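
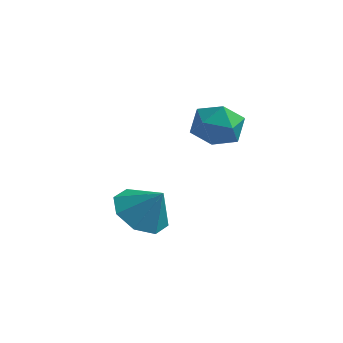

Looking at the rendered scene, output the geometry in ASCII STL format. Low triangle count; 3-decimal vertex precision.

solid 
facet normal -0.598 0.002 -0.802
outer loop
vertex -0.613 -3.162 -2.396
vertex -1.305 -2.679 -1.879
vertex -0.541 -2.41 -2.448
endloop
endfacet
facet normal 0.995 -0.095 0.005
outer loop
vertex -0.613 -3.162 -2.396
vertex -0.541 -2.41 -2.448
vertex -0.575 -2.681 -0.901
endloop
endfacet
facet normal -0.598 0.002 -0.802
outer loop
vertex -0.541 -2.41 -2.448
vertex -1.305 -2.679 -1.879
vertex -0.916 -1.815 -2.167
endloop
endfacet
facet normal 0.863 0.494 0.106
outer loop
vertex -0.541 -2.41 -2.448
vertex -0.916 -1.815 -2.167
vertex -0.575 -2.681 -0.901
endloop
endfacet
facet normal -0.599 0.003 -0.801
outer loop
vertex -0.916 -1.815 -2.167
vertex -1.305 -2.679 -1.879
vertex -1.519 -1.726 -1.716
endloop
endfacet
facet normal 0.435 0.793 0.425
outer loop
vertex -0.916 -1.815 -2.167
vertex -1.519 -1.726 -1.716
vertex -0.575 -2.681 -0.901
endloop
endfacet
facet normal -0.598 0.003 -0.801
outer loop
vertex -1.519 -1.726 -1.716
vertex -1.305 -2.679 -1.879
vertex -1.997 -2.195 -1.361
endloop
endfacet
facet normal -0.037 0.627 0.778
outer loop
vertex -1.519 -1.726 -1.716
vertex -1.997 -2.195 -1.361
vertex -0.575 -2.681 -0.901
endloop
endfacet
facet normal -0.598 0.002 -0.801
outer loop
vertex -1.997 -2.195 -1.361
vertex -1.305 -2.679 -1.879
vertex -2.069 -2.948 -1.309
endloop
endfacet
facet normal -0.278 0.093 0.956
outer loop
vertex -1.997 -2.195 -1.361
vertex -2.069 -2.948 -1.309
vertex -0.575 -2.681 -0.901
endloop
endfacet
facet normal -0.598 0.002 -0.801
outer loop
vertex -2.069 -2.948 -1.309
vertex -1.305 -2.679 -1.879
vertex -1.693 -3.543 -1.591
endloop
endfacet
facet normal -0.145 -0.497 0.856
outer loop
vertex -2.069 -2.948 -1.309
vertex -1.693 -3.543 -1.591
vertex -0.575 -2.681 -0.901
endloop
endfacet
facet normal -0.598 0.001 -0.802
outer loop
vertex -1.693 -3.543 -1.591
vertex -1.305 -2.679 -1.879
vertex -1.09 -3.632 -2.041
endloop
endfacet
facet normal 0.283 -0.796 0.536
outer loop
vertex -1.693 -3.543 -1.591
vertex -1.09 -3.632 -2.041
vertex -0.575 -2.681 -0.901
endloop
endfacet
facet normal -0.598 0.001 -0.802
outer loop
vertex -1.09 -3.632 -2.041
vertex -1.305 -2.679 -1.879
vertex -0.613 -3.162 -2.396
endloop
endfacet
facet normal 0.756 -0.629 0.183
outer loop
vertex -1.09 -3.632 -2.041
vertex -0.613 -3.162 -2.396
vertex -0.575 -2.681 -0.901
endloop
endfacet
facet normal 0.359 0.928 0.102
outer loop
vertex 0.787 -0.808 1.2
vertex 0.489 -0.784 2.031
vertex 1.304 -1.081 1.863
endloop
endfacet
facet normal 0.753 0.552 -0.360
outer loop
vertex 0.787 -0.808 1.2
vertex 1.304 -1.081 1.863
vertex 1.277 -1.537 1.107
endloop
endfacet
facet normal 0.324 0.331 -0.886
outer loop
vertex 0.787 -0.808 1.2
vertex 1.277 -1.537 1.107
vertex 0.445 -1.522 0.808
endloop
endfacet
facet normal -0.334 0.572 -0.749
outer loop
vertex 0.787 -0.808 1.2
vertex 0.445 -1.522 0.808
vertex -0.041 -1.056 1.38
endloop
endfacet
facet normal -0.312 0.940 -0.139
outer loop
vertex 0.787 -0.808 1.2
vertex -0.041 -1.056 1.38
vertex 0.489 -0.784 2.031
endloop
endfacet
facet normal 0.999 -0.026 -0.020
outer loop
vertex 1.277 -1.537 1.107
vertex 1.304 -1.081 1.863
vertex 1.281 -1.964 1.88
endloop
endfacet
facet normal 0.362 0.584 0.727
outer loop
vertex 1.304 -1.081 1.863
vertex 0.489 -0.784 2.031
vertex 0.795 -1.498 2.452
endloop
endfacet
facet normal -0.723 0.603 0.337
outer loop
vertex 0.489 -0.784 2.031
vertex -0.041 -1.056 1.38
vertex -0.037 -1.483 2.153
endloop
endfacet
facet normal -0.759 0.007 -0.651
outer loop
vertex -0.041 -1.056 1.38
vertex 0.445 -1.522 0.808
vertex -0.064 -1.939 1.397
endloop
endfacet
facet normal 0.306 -0.383 -0.872
outer loop
vertex 0.445 -1.522 0.808
vertex 1.277 -1.537 1.107
vertex 0.751 -2.236 1.229
endloop
endfacet
facet normal 0.334 -0.572 0.749
outer loop
vertex 0.453 -2.212 2.06
vertex 1.281 -1.964 1.88
vertex 0.795 -1.498 2.452
endloop
endfacet
facet normal -0.324 -0.331 0.886
outer loop
vertex 0.453 -2.212 2.06
vertex 0.795 -1.498 2.452
vertex -0.037 -1.483 2.153
endloop
endfacet
facet normal -0.753 -0.552 0.360
outer loop
vertex 0.453 -2.212 2.06
vertex -0.037 -1.483 2.153
vertex -0.064 -1.939 1.397
endloop
endfacet
facet normal -0.359 -0.928 -0.102
outer loop
vertex 0.453 -2.212 2.06
vertex -0.064 -1.939 1.397
vertex 0.751 -2.236 1.229
endloop
endfacet
facet normal 0.312 -0.940 0.139
outer loop
vertex 0.453 -2.212 2.06
vertex 0.751 -2.236 1.229
vertex 1.281 -1.964 1.88
endloop
endfacet
facet normal 0.759 -0.007 0.651
outer loop
vertex 0.795 -1.498 2.452
vertex 1.281 -1.964 1.88
vertex 1.304 -1.081 1.863
endloop
endfacet
facet normal -0.306 0.383 0.872
outer loop
vertex -0.037 -1.483 2.153
vertex 0.795 -1.498 2.452
vertex 0.489 -0.784 2.031
endloop
endfacet
facet normal -0.999 0.026 0.020
outer loop
vertex -0.064 -1.939 1.397
vertex -0.037 -1.483 2.153
vertex -0.041 -1.056 1.38
endloop
endfacet
facet normal -0.362 -0.584 -0.727
outer loop
vertex 0.751 -2.236 1.229
vertex -0.064 -1.939 1.397
vertex 0.445 -1.522 0.808
endloop
endfacet
facet normal 0.723 -0.603 -0.337
outer loop
vertex 1.281 -1.964 1.88
vertex 0.751 -2.236 1.229
vertex 1.277 -1.537 1.107
endloop
endfacet

endsolid


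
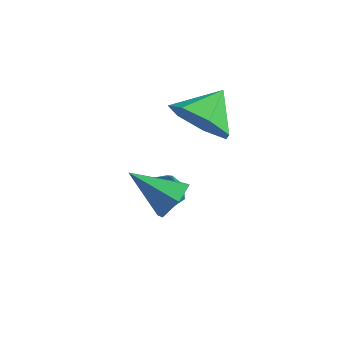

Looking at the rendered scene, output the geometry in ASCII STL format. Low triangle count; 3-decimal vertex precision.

solid 
facet normal -0.307 0.175 -0.935
outer loop
vertex -1.073 -0.842 -3.973
vertex -1.706 -0.954 -3.786
vertex -1.368 -0.376 -3.789
endloop
endfacet
facet normal 0.858 0.434 0.276
outer loop
vertex -1.073 -0.842 -3.973
vertex -1.368 -0.376 -3.789
vertex -1.334 -1.166 -2.654
endloop
endfacet
facet normal -0.309 0.176 -0.935
outer loop
vertex -1.368 -0.376 -3.789
vertex -1.706 -0.954 -3.786
vertex -1.917 -0.345 -3.602
endloop
endfacet
facet normal 0.233 0.801 0.551
outer loop
vertex -1.368 -0.376 -3.789
vertex -1.917 -0.345 -3.602
vertex -1.334 -1.166 -2.654
endloop
endfacet
facet normal -0.307 0.176 -0.935
outer loop
vertex -1.917 -0.345 -3.602
vertex -1.706 -0.954 -3.786
vertex -2.308 -0.773 -3.554
endloop
endfacet
facet normal -0.466 0.507 0.725
outer loop
vertex -1.917 -0.345 -3.602
vertex -2.308 -0.773 -3.554
vertex -1.334 -1.166 -2.654
endloop
endfacet
facet normal -0.308 0.175 -0.935
outer loop
vertex -2.308 -0.773 -3.554
vertex -1.706 -0.954 -3.786
vertex -2.246 -1.337 -3.68
endloop
endfacet
facet normal -0.709 -0.227 0.668
outer loop
vertex -2.308 -0.773 -3.554
vertex -2.246 -1.337 -3.68
vertex -1.334 -1.166 -2.654
endloop
endfacet
facet normal -0.308 0.175 -0.935
outer loop
vertex -2.246 -1.337 -3.68
vertex -1.706 -0.954 -3.786
vertex -1.777 -1.613 -3.886
endloop
endfacet
facet normal -0.315 -0.850 0.422
outer loop
vertex -2.246 -1.337 -3.68
vertex -1.777 -1.613 -3.886
vertex -1.334 -1.166 -2.654
endloop
endfacet
facet normal -0.307 0.175 -0.936
outer loop
vertex -1.777 -1.613 -3.886
vertex -1.706 -0.954 -3.786
vertex -1.255 -1.393 -4.016
endloop
endfacet
facet normal 0.419 -0.891 0.173
outer loop
vertex -1.777 -1.613 -3.886
vertex -1.255 -1.393 -4.016
vertex -1.334 -1.166 -2.654
endloop
endfacet
facet normal -0.307 0.174 -0.935
outer loop
vertex -1.255 -1.393 -4.016
vertex -1.706 -0.954 -3.786
vertex -1.073 -0.842 -3.973
endloop
endfacet
facet normal 0.941 -0.319 0.108
outer loop
vertex -1.255 -1.393 -4.016
vertex -1.073 -0.842 -3.973
vertex -1.334 -1.166 -2.654
endloop
endfacet
facet normal -0.157 -0.853 -0.497
outer loop
vertex -0.036 -1.382 0.71
vertex -0.616 -0.846 -0.026
vertex 0.445 -1.045 -0.02
endloop
endfacet
facet normal 0.776 0.192 0.600
outer loop
vertex -0.036 -1.382 0.71
vertex 0.445 -1.045 -0.02
vertex -0.404 0.306 0.646
endloop
endfacet
facet normal -0.157 -0.853 -0.497
outer loop
vertex 0.445 -1.045 -0.02
vertex -0.616 -0.846 -0.026
vertex 0.127 -0.558 -0.755
endloop
endfacet
facet normal 0.844 0.536 -0.010
outer loop
vertex 0.445 -1.045 -0.02
vertex 0.127 -0.558 -0.755
vertex -0.404 0.306 0.646
endloop
endfacet
facet normal -0.157 -0.853 -0.497
outer loop
vertex 0.127 -0.558 -0.755
vertex -0.616 -0.846 -0.026
vertex -0.751 -0.288 -0.941
endloop
endfacet
facet normal 0.345 0.852 -0.394
outer loop
vertex 0.127 -0.558 -0.755
vertex -0.751 -0.288 -0.941
vertex -0.404 0.306 0.646
endloop
endfacet
facet normal -0.157 -0.853 -0.497
outer loop
vertex -0.751 -0.288 -0.941
vertex -0.616 -0.846 -0.026
vertex -1.527 -0.438 -0.438
endloop
endfacet
facet normal -0.344 0.902 -0.262
outer loop
vertex -0.751 -0.288 -0.941
vertex -1.527 -0.438 -0.438
vertex -0.404 0.306 0.646
endloop
endfacet
facet normal -0.157 -0.853 -0.497
outer loop
vertex -1.527 -0.438 -0.438
vertex -0.616 -0.846 -0.026
vertex -1.618 -0.895 0.375
endloop
endfacet
facet normal -0.705 0.649 0.286
outer loop
vertex -1.527 -0.438 -0.438
vertex -1.618 -0.895 0.375
vertex -0.404 0.306 0.646
endloop
endfacet
facet normal -0.157 -0.853 -0.497
outer loop
vertex -1.618 -0.895 0.375
vertex -0.616 -0.846 -0.026
vertex -0.954 -1.315 0.886
endloop
endfacet
facet normal -0.466 0.282 0.838
outer loop
vertex -1.618 -0.895 0.375
vertex -0.954 -1.315 0.886
vertex -0.404 0.306 0.646
endloop
endfacet
facet normal -0.158 -0.853 -0.497
outer loop
vertex -0.954 -1.315 0.886
vertex -0.616 -0.846 -0.026
vertex -0.036 -1.382 0.71
endloop
endfacet
facet normal 0.193 0.079 0.978
outer loop
vertex -0.954 -1.315 0.886
vertex -0.036 -1.382 0.71
vertex -0.404 0.306 0.646
endloop
endfacet
facet normal 0.828 0.129 -0.545
outer loop
vertex -0.018 -2.66 -1.183
vertex -0.369 -2.976 -1.791
vertex -0.41 -2.216 -1.674
endloop
endfacet
facet normal -0.101 0.697 0.710
outer loop
vertex -0.018 -2.66 -1.183
vertex -0.41 -2.216 -1.674
vertex -1.711 -3.184 -0.909
endloop
endfacet
facet normal 0.829 0.129 -0.544
outer loop
vertex -0.41 -2.216 -1.674
vertex -0.369 -2.976 -1.791
vertex -0.761 -2.531 -2.283
endloop
endfacet
facet normal -0.616 0.786 -0.052
outer loop
vertex -0.41 -2.216 -1.674
vertex -0.761 -2.531 -2.283
vertex -1.711 -3.184 -0.909
endloop
endfacet
facet normal 0.829 0.129 -0.544
outer loop
vertex -0.761 -2.531 -2.283
vertex -0.369 -2.976 -1.791
vertex -0.72 -3.291 -2.4
endloop
endfacet
facet normal -0.831 0.041 -0.555
outer loop
vertex -0.761 -2.531 -2.283
vertex -0.72 -3.291 -2.4
vertex -1.711 -3.184 -0.909
endloop
endfacet
facet normal 0.829 0.129 -0.544
outer loop
vertex -0.72 -3.291 -2.4
vertex -0.369 -2.976 -1.791
vertex -0.328 -3.736 -1.908
endloop
endfacet
facet normal -0.531 -0.794 -0.296
outer loop
vertex -0.72 -3.291 -2.4
vertex -0.328 -3.736 -1.908
vertex -1.711 -3.184 -0.909
endloop
endfacet
facet normal 0.828 0.129 -0.545
outer loop
vertex -0.328 -3.736 -1.908
vertex -0.369 -2.976 -1.791
vertex 0.023 -3.42 -1.3
endloop
endfacet
facet normal -0.015 -0.884 0.468
outer loop
vertex -0.328 -3.736 -1.908
vertex 0.023 -3.42 -1.3
vertex -1.711 -3.184 -0.909
endloop
endfacet
facet normal 0.828 0.129 -0.545
outer loop
vertex 0.023 -3.42 -1.3
vertex -0.369 -2.976 -1.791
vertex -0.018 -2.66 -1.183
endloop
endfacet
facet normal 0.200 -0.139 0.970
outer loop
vertex 0.023 -3.42 -1.3
vertex -0.018 -2.66 -1.183
vertex -1.711 -3.184 -0.909
endloop
endfacet

endsolid


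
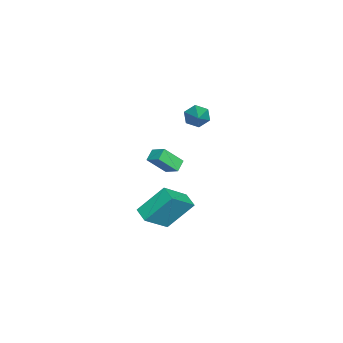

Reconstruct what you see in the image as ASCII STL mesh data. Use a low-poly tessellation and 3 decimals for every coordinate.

solid 
facet normal -0.826 0.217 0.519
outer loop
vertex -0.322 -0.529 -0.817
vertex -0.767 0.428 -1.925
vertex -0.814 -1.294 -1.28
endloop
endfacet
facet normal 0.290 -0.625 0.724
outer loop
vertex -0.153 -1.468 -1.695
vertex -0.322 -0.529 -0.817
vertex -0.814 -1.294 -1.28
endloop
endfacet
facet normal -0.826 0.217 0.519
outer loop
vertex -0.814 -1.294 -1.28
vertex -0.767 0.428 -1.925
vertex -1.259 -0.337 -2.388
endloop
endfacet
facet normal -0.482 -0.749 -0.454
outer loop
vertex -1.259 -0.337 -2.388
vertex -0.153 -1.468 -1.695
vertex -0.814 -1.294 -1.28
endloop
endfacet
facet normal 0.482 0.749 0.454
outer loop
vertex -0.322 -0.529 -0.817
vertex -0.106 0.254 -2.34
vertex -0.767 0.428 -1.925
endloop
endfacet
facet normal 0.290 -0.625 0.724
outer loop
vertex 0.339 -0.703 -1.232
vertex -0.322 -0.529 -0.817
vertex -0.153 -1.468 -1.695
endloop
endfacet
facet normal 0.482 0.749 0.454
outer loop
vertex 0.339 -0.703 -1.232
vertex -0.106 0.254 -2.34
vertex -0.322 -0.529 -0.817
endloop
endfacet
facet normal -0.290 0.625 -0.724
outer loop
vertex -0.767 0.428 -1.925
vertex -0.106 0.254 -2.34
vertex -1.259 -0.337 -2.388
endloop
endfacet
facet normal -0.482 -0.749 -0.454
outer loop
vertex -0.598 -0.511 -2.803
vertex -0.153 -1.468 -1.695
vertex -1.259 -0.337 -2.388
endloop
endfacet
facet normal -0.290 0.625 -0.724
outer loop
vertex -1.259 -0.337 -2.388
vertex -0.106 0.254 -2.34
vertex -0.598 -0.511 -2.803
endloop
endfacet
facet normal 0.826 -0.217 -0.519
outer loop
vertex -0.598 -0.511 -2.803
vertex 0.339 -0.703 -1.232
vertex -0.153 -1.468 -1.695
endloop
endfacet
facet normal 0.826 -0.217 -0.519
outer loop
vertex -0.106 0.254 -2.34
vertex 0.339 -0.703 -1.232
vertex -0.598 -0.511 -2.803
endloop
endfacet
facet normal -0.872 -0.196 -0.449
outer loop
vertex -4.362 -0.116 -1.152
vertex -4.705 0.445 -0.731
vertex -4.387 0.615 -1.423
endloop
endfacet
facet normal 0.724 -0.218 -0.655
outer loop
vertex -4.362 -0.116 -1.152
vertex -4.387 0.615 -1.423
vertex -2.795 0.875 0.251
endloop
endfacet
facet normal -0.872 -0.197 -0.449
outer loop
vertex -4.387 0.615 -1.423
vertex -4.705 0.445 -0.731
vertex -4.73 1.176 -1.003
endloop
endfacet
facet normal 0.464 0.695 -0.549
outer loop
vertex -4.387 0.615 -1.423
vertex -4.73 1.176 -1.003
vertex -2.795 0.875 0.251
endloop
endfacet
facet normal -0.872 -0.197 -0.448
outer loop
vertex -4.73 1.176 -1.003
vertex -4.705 0.445 -0.731
vertex -5.047 1.005 -0.311
endloop
endfacet
facet normal -0.003 0.971 0.238
outer loop
vertex -4.73 1.176 -1.003
vertex -5.047 1.005 -0.311
vertex -2.795 0.875 0.251
endloop
endfacet
facet normal -0.872 -0.196 -0.448
outer loop
vertex -5.047 1.005 -0.311
vertex -4.705 0.445 -0.731
vertex -5.022 0.275 -0.04
endloop
endfacet
facet normal -0.210 0.334 0.919
outer loop
vertex -5.047 1.005 -0.311
vertex -5.022 0.275 -0.04
vertex -2.795 0.875 0.251
endloop
endfacet
facet normal -0.872 -0.197 -0.448
outer loop
vertex -5.022 0.275 -0.04
vertex -4.705 0.445 -0.731
vertex -4.679 -0.286 -0.46
endloop
endfacet
facet normal 0.050 -0.579 0.814
outer loop
vertex -5.022 0.275 -0.04
vertex -4.679 -0.286 -0.46
vertex -2.795 0.875 0.251
endloop
endfacet
facet normal -0.872 -0.197 -0.448
outer loop
vertex -4.679 -0.286 -0.46
vertex -4.705 0.445 -0.731
vertex -4.362 -0.116 -1.152
endloop
endfacet
facet normal 0.517 -0.856 0.027
outer loop
vertex -4.679 -0.286 -0.46
vertex -4.362 -0.116 -1.152
vertex -2.795 0.875 0.251
endloop
endfacet
facet normal -0.614 0.492 -0.617
outer loop
vertex 1.558 1.033 -3.017
vertex 2.29 1.608 -3.287
vertex 2.047 -0.324 -4.584
endloop
endfacet
facet normal -0.755 -0.593 0.278
outer loop
vertex 3.25 -1.288 -3.373
vertex 1.558 1.033 -3.017
vertex 2.047 -0.324 -4.584
endloop
endfacet
facet normal -0.613 0.492 -0.618
outer loop
vertex 2.047 -0.324 -4.584
vertex 2.29 1.608 -3.287
vertex 2.78 0.251 -4.854
endloop
endfacet
facet normal 0.229 -0.638 -0.735
outer loop
vertex 2.78 0.251 -4.854
vertex 3.25 -1.288 -3.373
vertex 2.047 -0.324 -4.584
endloop
endfacet
facet normal -0.229 0.638 0.735
outer loop
vertex 1.558 1.033 -3.017
vertex 3.493 0.644 -2.076
vertex 2.29 1.608 -3.287
endloop
endfacet
facet normal -0.756 -0.593 0.278
outer loop
vertex 2.76 0.069 -1.806
vertex 1.558 1.033 -3.017
vertex 3.25 -1.288 -3.373
endloop
endfacet
facet normal -0.229 0.638 0.735
outer loop
vertex 2.76 0.069 -1.806
vertex 3.493 0.644 -2.076
vertex 1.558 1.033 -3.017
endloop
endfacet
facet normal 0.755 0.594 -0.278
outer loop
vertex 2.29 1.608 -3.287
vertex 3.493 0.644 -2.076
vertex 2.78 0.251 -4.854
endloop
endfacet
facet normal 0.230 -0.638 -0.735
outer loop
vertex 3.982 -0.713 -3.643
vertex 3.25 -1.288 -3.373
vertex 2.78 0.251 -4.854
endloop
endfacet
facet normal 0.756 0.593 -0.278
outer loop
vertex 2.78 0.251 -4.854
vertex 3.493 0.644 -2.076
vertex 3.982 -0.713 -3.643
endloop
endfacet
facet normal 0.614 -0.492 0.618
outer loop
vertex 3.982 -0.713 -3.643
vertex 2.76 0.069 -1.806
vertex 3.25 -1.288 -3.373
endloop
endfacet
facet normal 0.614 -0.492 0.618
outer loop
vertex 3.493 0.644 -2.076
vertex 2.76 0.069 -1.806
vertex 3.982 -0.713 -3.643
endloop
endfacet

endsolid


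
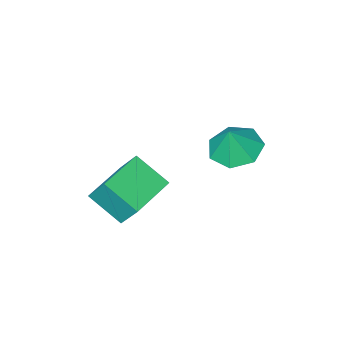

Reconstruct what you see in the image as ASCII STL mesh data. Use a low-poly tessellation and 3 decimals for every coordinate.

solid 
facet normal -0.931 -0.348 0.106
outer loop
vertex 2.771 1.648 -1.863
vertex 2.213 2.86 -2.782
vertex 2.938 0.851 -3.015
endloop
endfacet
facet normal 0.344 -0.748 0.567
outer loop
vertex 4.727 1.52 -3.218
vertex 2.771 1.648 -1.863
vertex 2.938 0.851 -3.015
endloop
endfacet
facet normal -0.931 -0.348 0.105
outer loop
vertex 2.938 0.851 -3.015
vertex 2.213 2.86 -2.782
vertex 2.381 2.063 -3.934
endloop
endfacet
facet normal 0.119 -0.565 -0.817
outer loop
vertex 2.381 2.063 -3.934
vertex 4.727 1.52 -3.218
vertex 2.938 0.851 -3.015
endloop
endfacet
facet normal -0.119 0.565 0.817
outer loop
vertex 2.771 1.648 -1.863
vertex 4.002 3.529 -2.985
vertex 2.213 2.86 -2.782
endloop
endfacet
facet normal 0.344 -0.748 0.568
outer loop
vertex 4.559 2.317 -2.066
vertex 2.771 1.648 -1.863
vertex 4.727 1.52 -3.218
endloop
endfacet
facet normal -0.119 0.565 0.817
outer loop
vertex 4.559 2.317 -2.066
vertex 4.002 3.529 -2.985
vertex 2.771 1.648 -1.863
endloop
endfacet
facet normal -0.344 0.748 -0.568
outer loop
vertex 2.213 2.86 -2.782
vertex 4.002 3.529 -2.985
vertex 2.381 2.063 -3.934
endloop
endfacet
facet normal 0.119 -0.565 -0.817
outer loop
vertex 4.169 2.732 -4.137
vertex 4.727 1.52 -3.218
vertex 2.381 2.063 -3.934
endloop
endfacet
facet normal -0.344 0.748 -0.567
outer loop
vertex 2.381 2.063 -3.934
vertex 4.002 3.529 -2.985
vertex 4.169 2.732 -4.137
endloop
endfacet
facet normal 0.931 0.349 -0.105
outer loop
vertex 4.169 2.732 -4.137
vertex 4.559 2.317 -2.066
vertex 4.727 1.52 -3.218
endloop
endfacet
facet normal 0.932 0.348 -0.106
outer loop
vertex 4.002 3.529 -2.985
vertex 4.559 2.317 -2.066
vertex 4.169 2.732 -4.137
endloop
endfacet
facet normal -0.356 -0.148 -0.923
outer loop
vertex 0.747 3.232 -1.892
vertex -0.211 3.463 -1.56
vertex 0.514 4.103 -1.942
endloop
endfacet
facet normal 0.937 0.264 0.230
outer loop
vertex 0.747 3.232 -1.892
vertex 0.514 4.103 -1.942
vertex 0.251 3.657 -0.36
endloop
endfacet
facet normal -0.355 -0.148 -0.923
outer loop
vertex 0.514 4.103 -1.942
vertex -0.211 3.463 -1.56
vertex -0.264 4.492 -1.705
endloop
endfacet
facet normal 0.499 0.809 0.311
outer loop
vertex 0.514 4.103 -1.942
vertex -0.264 4.492 -1.705
vertex 0.251 3.657 -0.36
endloop
endfacet
facet normal -0.356 -0.148 -0.923
outer loop
vertex -0.264 4.492 -1.705
vertex -0.211 3.463 -1.56
vertex -1.003 4.107 -1.358
endloop
endfacet
facet normal -0.158 0.811 0.564
outer loop
vertex -0.264 4.492 -1.705
vertex -1.003 4.107 -1.358
vertex 0.251 3.657 -0.36
endloop
endfacet
facet normal -0.356 -0.148 -0.923
outer loop
vertex -1.003 4.107 -1.358
vertex -0.211 3.463 -1.56
vertex -1.146 3.237 -1.163
endloop
endfacet
facet normal -0.539 0.268 0.798
outer loop
vertex -1.003 4.107 -1.358
vertex -1.146 3.237 -1.163
vertex 0.251 3.657 -0.36
endloop
endfacet
facet normal -0.356 -0.149 -0.923
outer loop
vertex -1.146 3.237 -1.163
vertex -0.211 3.463 -1.56
vertex -0.584 2.538 -1.267
endloop
endfacet
facet normal -0.358 -0.412 0.838
outer loop
vertex -1.146 3.237 -1.163
vertex -0.584 2.538 -1.267
vertex 0.251 3.657 -0.36
endloop
endfacet
facet normal -0.355 -0.149 -0.923
outer loop
vertex -0.584 2.538 -1.267
vertex -0.211 3.463 -1.56
vertex 0.258 2.536 -1.591
endloop
endfacet
facet normal 0.249 -0.715 0.653
outer loop
vertex -0.584 2.538 -1.267
vertex 0.258 2.536 -1.591
vertex 0.251 3.657 -0.36
endloop
endfacet
facet normal -0.356 -0.149 -0.923
outer loop
vertex 0.258 2.536 -1.591
vertex -0.211 3.463 -1.56
vertex 0.747 3.232 -1.892
endloop
endfacet
facet normal 0.826 -0.415 0.382
outer loop
vertex 0.258 2.536 -1.591
vertex 0.747 3.232 -1.892
vertex 0.251 3.657 -0.36
endloop
endfacet

endsolid


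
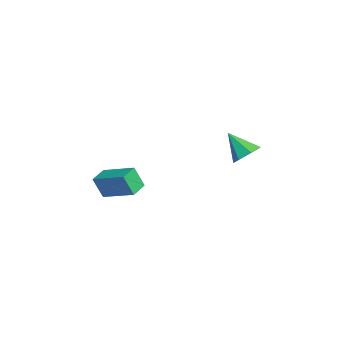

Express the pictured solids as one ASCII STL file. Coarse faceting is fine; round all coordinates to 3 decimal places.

solid 
facet normal 0.459 0.574 -0.679
outer loop
vertex 3.483 3.193 0.211
vertex 2.807 3.065 -0.354
vertex 2.908 3.706 0.256
endloop
endfacet
facet normal 0.241 0.187 0.952
outer loop
vertex 3.483 3.193 0.211
vertex 2.908 3.706 0.256
vertex 2.033 2.095 0.794
endloop
endfacet
facet normal 0.458 0.574 -0.679
outer loop
vertex 2.908 3.706 0.256
vertex 2.807 3.065 -0.354
vertex 2.256 3.736 -0.158
endloop
endfacet
facet normal -0.450 0.493 0.745
outer loop
vertex 2.908 3.706 0.256
vertex 2.256 3.736 -0.158
vertex 2.033 2.095 0.794
endloop
endfacet
facet normal 0.458 0.574 -0.679
outer loop
vertex 2.256 3.736 -0.158
vertex 2.807 3.065 -0.354
vertex 2.02 3.261 -0.719
endloop
endfacet
facet normal -0.950 0.242 0.195
outer loop
vertex 2.256 3.736 -0.158
vertex 2.02 3.261 -0.719
vertex 2.033 2.095 0.794
endloop
endfacet
facet normal 0.458 0.573 -0.679
outer loop
vertex 2.02 3.261 -0.719
vertex 2.807 3.065 -0.354
vertex 2.376 2.638 -1.005
endloop
endfacet
facet normal -0.883 -0.375 -0.282
outer loop
vertex 2.02 3.261 -0.719
vertex 2.376 2.638 -1.005
vertex 2.033 2.095 0.794
endloop
endfacet
facet normal 0.458 0.573 -0.679
outer loop
vertex 2.376 2.638 -1.005
vertex 2.807 3.065 -0.354
vertex 3.057 2.337 -0.8
endloop
endfacet
facet normal -0.298 -0.897 -0.327
outer loop
vertex 2.376 2.638 -1.005
vertex 3.057 2.337 -0.8
vertex 2.033 2.095 0.794
endloop
endfacet
facet normal 0.458 0.573 -0.679
outer loop
vertex 3.057 2.337 -0.8
vertex 2.807 3.065 -0.354
vertex 3.55 2.584 -0.259
endloop
endfacet
facet normal 0.363 -0.927 0.092
outer loop
vertex 3.057 2.337 -0.8
vertex 3.55 2.584 -0.259
vertex 2.033 2.095 0.794
endloop
endfacet
facet normal 0.458 0.574 -0.678
outer loop
vertex 3.55 2.584 -0.259
vertex 2.807 3.065 -0.354
vertex 3.483 3.193 0.211
endloop
endfacet
facet normal 0.603 -0.445 0.662
outer loop
vertex 3.55 2.584 -0.259
vertex 3.483 3.193 0.211
vertex 2.033 2.095 0.794
endloop
endfacet
facet normal -0.499 -0.772 -0.393
outer loop
vertex 1.943 -4.821 -2.655
vertex 1.024 -4.283 -2.545
vertex 2.102 -4.296 -3.889
endloop
endfacet
facet normal 0.858 -0.503 -0.103
outer loop
vertex 3.136 -2.697 -3.075
vertex 1.943 -4.821 -2.655
vertex 2.102 -4.296 -3.889
endloop
endfacet
facet normal -0.500 -0.772 -0.393
outer loop
vertex 2.102 -4.296 -3.889
vertex 1.024 -4.283 -2.545
vertex 1.184 -3.758 -3.779
endloop
endfacet
facet normal 0.118 0.389 -0.914
outer loop
vertex 1.184 -3.758 -3.779
vertex 3.136 -2.697 -3.075
vertex 2.102 -4.296 -3.889
endloop
endfacet
facet normal -0.118 -0.389 0.914
outer loop
vertex 1.943 -4.821 -2.655
vertex 2.058 -2.684 -1.731
vertex 1.024 -4.283 -2.545
endloop
endfacet
facet normal 0.859 -0.502 -0.102
outer loop
vertex 2.976 -3.222 -1.841
vertex 1.943 -4.821 -2.655
vertex 3.136 -2.697 -3.075
endloop
endfacet
facet normal -0.118 -0.389 0.914
outer loop
vertex 2.976 -3.222 -1.841
vertex 2.058 -2.684 -1.731
vertex 1.943 -4.821 -2.655
endloop
endfacet
facet normal -0.858 0.503 0.103
outer loop
vertex 1.024 -4.283 -2.545
vertex 2.058 -2.684 -1.731
vertex 1.184 -3.758 -3.779
endloop
endfacet
facet normal 0.118 0.389 -0.914
outer loop
vertex 2.217 -2.159 -2.965
vertex 3.136 -2.697 -3.075
vertex 1.184 -3.758 -3.779
endloop
endfacet
facet normal -0.859 0.502 0.103
outer loop
vertex 1.184 -3.758 -3.779
vertex 2.058 -2.684 -1.731
vertex 2.217 -2.159 -2.965
endloop
endfacet
facet normal 0.499 0.772 0.393
outer loop
vertex 2.217 -2.159 -2.965
vertex 2.976 -3.222 -1.841
vertex 3.136 -2.697 -3.075
endloop
endfacet
facet normal 0.500 0.772 0.393
outer loop
vertex 2.058 -2.684 -1.731
vertex 2.976 -3.222 -1.841
vertex 2.217 -2.159 -2.965
endloop
endfacet

endsolid


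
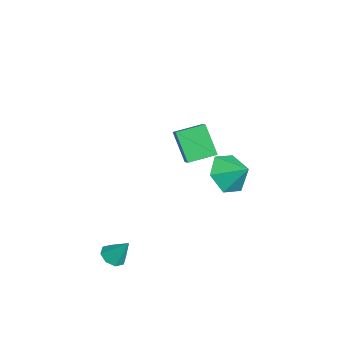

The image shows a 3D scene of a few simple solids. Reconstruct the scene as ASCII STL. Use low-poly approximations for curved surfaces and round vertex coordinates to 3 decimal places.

solid 
facet normal -0.525 -0.625 -0.578
outer loop
vertex -0.742 3.164 -1.734
vertex -1.518 3.429 -1.316
vertex -1.223 3.874 -2.065
endloop
endfacet
facet normal 0.852 0.466 -0.238
outer loop
vertex -0.742 3.164 -1.734
vertex -1.223 3.874 -2.065
vertex -0.962 4.091 -0.704
endloop
endfacet
facet normal -0.524 -0.625 -0.578
outer loop
vertex -1.223 3.874 -2.065
vertex -1.518 3.429 -1.316
vertex -1.999 4.139 -1.648
endloop
endfacet
facet normal 0.222 0.955 -0.195
outer loop
vertex -1.223 3.874 -2.065
vertex -1.999 4.139 -1.648
vertex -0.962 4.091 -0.704
endloop
endfacet
facet normal -0.524 -0.625 -0.578
outer loop
vertex -1.999 4.139 -1.648
vertex -1.518 3.429 -1.316
vertex -2.294 3.694 -0.899
endloop
endfacet
facet normal -0.315 0.865 0.390
outer loop
vertex -1.999 4.139 -1.648
vertex -2.294 3.694 -0.899
vertex -0.962 4.091 -0.704
endloop
endfacet
facet normal -0.524 -0.625 -0.578
outer loop
vertex -2.294 3.694 -0.899
vertex -1.518 3.429 -1.316
vertex -1.812 2.983 -0.567
endloop
endfacet
facet normal -0.222 0.285 0.933
outer loop
vertex -2.294 3.694 -0.899
vertex -1.812 2.983 -0.567
vertex -0.962 4.091 -0.704
endloop
endfacet
facet normal -0.525 -0.624 -0.578
outer loop
vertex -1.812 2.983 -0.567
vertex -1.518 3.429 -1.316
vertex -1.037 2.718 -0.985
endloop
endfacet
facet normal 0.410 -0.204 0.889
outer loop
vertex -1.812 2.983 -0.567
vertex -1.037 2.718 -0.985
vertex -0.962 4.091 -0.704
endloop
endfacet
facet normal -0.525 -0.624 -0.579
outer loop
vertex -1.037 2.718 -0.985
vertex -1.518 3.429 -1.316
vertex -0.742 3.164 -1.734
endloop
endfacet
facet normal 0.946 -0.114 0.305
outer loop
vertex -1.037 2.718 -0.985
vertex -0.742 3.164 -1.734
vertex -0.962 4.091 -0.704
endloop
endfacet
facet normal -0.548 -0.255 0.797
outer loop
vertex 1.794 1.193 3.412
vertex 1.64 2.199 3.628
vertex 0.888 1.19 2.788
endloop
endfacet
facet normal 0.147 -0.967 -0.208
outer loop
vertex 1.6 1.521 1.752
vertex 1.794 1.193 3.412
vertex 0.888 1.19 2.788
endloop
endfacet
facet normal -0.548 -0.255 0.797
outer loop
vertex 0.888 1.19 2.788
vertex 1.64 2.199 3.628
vertex 0.734 2.195 3.004
endloop
endfacet
facet normal -0.823 -0.004 -0.567
outer loop
vertex 0.734 2.195 3.004
vertex 1.6 1.521 1.752
vertex 0.888 1.19 2.788
endloop
endfacet
facet normal 0.823 0.004 0.567
outer loop
vertex 1.794 1.193 3.412
vertex 2.352 2.53 2.592
vertex 1.64 2.199 3.628
endloop
endfacet
facet normal 0.148 -0.967 -0.208
outer loop
vertex 2.506 1.525 2.376
vertex 1.794 1.193 3.412
vertex 1.6 1.521 1.752
endloop
endfacet
facet normal 0.823 0.004 0.567
outer loop
vertex 2.506 1.525 2.376
vertex 2.352 2.53 2.592
vertex 1.794 1.193 3.412
endloop
endfacet
facet normal -0.147 0.967 0.208
outer loop
vertex 1.64 2.199 3.628
vertex 2.352 2.53 2.592
vertex 0.734 2.195 3.004
endloop
endfacet
facet normal -0.823 -0.004 -0.567
outer loop
vertex 1.446 2.527 1.968
vertex 1.6 1.521 1.752
vertex 0.734 2.195 3.004
endloop
endfacet
facet normal -0.147 0.967 0.209
outer loop
vertex 0.734 2.195 3.004
vertex 2.352 2.53 2.592
vertex 1.446 2.527 1.968
endloop
endfacet
facet normal 0.548 0.255 -0.797
outer loop
vertex 1.446 2.527 1.968
vertex 2.506 1.525 2.376
vertex 1.6 1.521 1.752
endloop
endfacet
facet normal 0.548 0.255 -0.797
outer loop
vertex 2.352 2.53 2.592
vertex 2.506 1.525 2.376
vertex 1.446 2.527 1.968
endloop
endfacet
facet normal -0.274 -0.506 -0.818
outer loop
vertex 3.198 -0.71 -2.133
vertex 2.951 -1.038 -1.847
vertex 2.834 -0.608 -2.074
endloop
endfacet
facet normal 0.241 0.956 -0.167
outer loop
vertex 3.198 -0.71 -2.133
vertex 2.834 -0.608 -2.074
vertex 3.229 -0.522 -1.013
endloop
endfacet
facet normal -0.272 -0.506 -0.819
outer loop
vertex 2.834 -0.608 -2.074
vertex 2.951 -1.038 -1.847
vertex 2.538 -0.758 -1.883
endloop
endfacet
facet normal -0.410 0.909 0.079
outer loop
vertex 2.834 -0.608 -2.074
vertex 2.538 -0.758 -1.883
vertex 3.229 -0.522 -1.013
endloop
endfacet
facet normal -0.272 -0.506 -0.819
outer loop
vertex 2.538 -0.758 -1.883
vertex 2.951 -1.038 -1.847
vertex 2.484 -1.072 -1.671
endloop
endfacet
facet normal -0.754 0.452 0.477
outer loop
vertex 2.538 -0.758 -1.883
vertex 2.484 -1.072 -1.671
vertex 3.229 -0.522 -1.013
endloop
endfacet
facet normal -0.272 -0.506 -0.819
outer loop
vertex 2.484 -1.072 -1.671
vertex 2.951 -1.038 -1.847
vertex 2.703 -1.366 -1.562
endloop
endfacet
facet normal -0.592 -0.147 0.793
outer loop
vertex 2.484 -1.072 -1.671
vertex 2.703 -1.366 -1.562
vertex 3.229 -0.522 -1.013
endloop
endfacet
facet normal -0.273 -0.505 -0.819
outer loop
vertex 2.703 -1.366 -1.562
vertex 2.951 -1.038 -1.847
vertex 3.068 -1.468 -1.621
endloop
endfacet
facet normal -0.014 -0.539 0.842
outer loop
vertex 2.703 -1.366 -1.562
vertex 3.068 -1.468 -1.621
vertex 3.229 -0.522 -1.013
endloop
endfacet
facet normal -0.273 -0.505 -0.819
outer loop
vertex 3.068 -1.468 -1.621
vertex 2.951 -1.038 -1.847
vertex 3.363 -1.318 -1.812
endloop
endfacet
facet normal 0.635 -0.491 0.596
outer loop
vertex 3.068 -1.468 -1.621
vertex 3.363 -1.318 -1.812
vertex 3.229 -0.522 -1.013
endloop
endfacet
facet normal -0.274 -0.505 -0.818
outer loop
vertex 3.363 -1.318 -1.812
vertex 2.951 -1.038 -1.847
vertex 3.417 -1.004 -2.024
endloop
endfacet
facet normal 0.979 -0.034 0.199
outer loop
vertex 3.363 -1.318 -1.812
vertex 3.417 -1.004 -2.024
vertex 3.229 -0.522 -1.013
endloop
endfacet
facet normal -0.274 -0.507 -0.817
outer loop
vertex 3.417 -1.004 -2.024
vertex 2.951 -1.038 -1.847
vertex 3.198 -0.71 -2.133
endloop
endfacet
facet normal 0.817 0.565 -0.117
outer loop
vertex 3.417 -1.004 -2.024
vertex 3.198 -0.71 -2.133
vertex 3.229 -0.522 -1.013
endloop
endfacet

endsolid


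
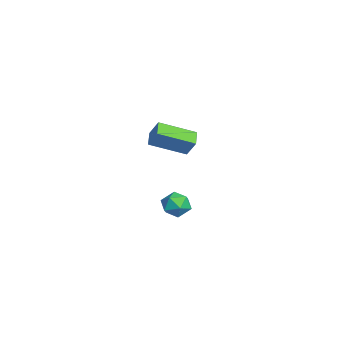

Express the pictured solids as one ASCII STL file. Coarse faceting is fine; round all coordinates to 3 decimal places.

solid 
facet normal -0.416 -0.372 -0.830
outer loop
vertex -2.662 0.622 -2.817
vertex -3.487 0.72 -2.447
vertex -2.782 2.438 -3.57
endloop
endfacet
facet normal 0.908 -0.108 -0.406
outer loop
vertex -2.333 2.84 -2.673
vertex -2.662 0.622 -2.817
vertex -2.782 2.438 -3.57
endloop
endfacet
facet normal -0.416 -0.372 -0.830
outer loop
vertex -2.782 2.438 -3.57
vertex -3.487 0.72 -2.447
vertex -3.608 2.537 -3.2
endloop
endfacet
facet normal -0.061 0.922 -0.383
outer loop
vertex -3.608 2.537 -3.2
vertex -2.333 2.84 -2.673
vertex -2.782 2.438 -3.57
endloop
endfacet
facet normal 0.062 -0.922 0.382
outer loop
vertex -2.662 0.622 -2.817
vertex -3.038 1.122 -1.55
vertex -3.487 0.72 -2.447
endloop
endfacet
facet normal 0.907 -0.108 -0.407
outer loop
vertex -2.212 1.023 -1.92
vertex -2.662 0.622 -2.817
vertex -2.333 2.84 -2.673
endloop
endfacet
facet normal 0.061 -0.922 0.382
outer loop
vertex -2.212 1.023 -1.92
vertex -3.038 1.122 -1.55
vertex -2.662 0.622 -2.817
endloop
endfacet
facet normal -0.908 0.108 0.406
outer loop
vertex -3.487 0.72 -2.447
vertex -3.038 1.122 -1.55
vertex -3.608 2.537 -3.2
endloop
endfacet
facet normal -0.062 0.922 -0.381
outer loop
vertex -3.158 2.938 -2.303
vertex -2.333 2.84 -2.673
vertex -3.608 2.537 -3.2
endloop
endfacet
facet normal -0.907 0.109 0.407
outer loop
vertex -3.608 2.537 -3.2
vertex -3.038 1.122 -1.55
vertex -3.158 2.938 -2.303
endloop
endfacet
facet normal 0.416 0.372 0.830
outer loop
vertex -3.158 2.938 -2.303
vertex -2.212 1.023 -1.92
vertex -2.333 2.84 -2.673
endloop
endfacet
facet normal 0.416 0.372 0.830
outer loop
vertex -3.038 1.122 -1.55
vertex -2.212 1.023 -1.92
vertex -3.158 2.938 -2.303
endloop
endfacet
facet normal -0.429 0.532 0.730
outer loop
vertex 2.816 2.158 -3.661
vertex 2.858 1.559 -3.2
vertex 3.428 2.056 -3.227
endloop
endfacet
facet normal -0.051 0.954 0.296
outer loop
vertex 2.816 2.158 -3.661
vertex 3.428 2.056 -3.227
vertex 3.507 2.283 -3.945
endloop
endfacet
facet normal -0.309 0.878 -0.366
outer loop
vertex 2.816 2.158 -3.661
vertex 3.507 2.283 -3.945
vertex 2.986 1.926 -4.361
endloop
endfacet
facet normal -0.847 0.408 -0.341
outer loop
vertex 2.816 2.158 -3.661
vertex 2.986 1.926 -4.361
vertex 2.585 1.478 -3.901
endloop
endfacet
facet normal -0.921 0.194 0.336
outer loop
vertex 2.816 2.158 -3.661
vertex 2.585 1.478 -3.901
vertex 2.858 1.559 -3.2
endloop
endfacet
facet normal 0.623 0.723 0.297
outer loop
vertex 3.507 2.283 -3.945
vertex 3.428 2.056 -3.227
vertex 3.975 1.762 -3.659
endloop
endfacet
facet normal 0.012 0.040 0.999
outer loop
vertex 3.428 2.056 -3.227
vertex 2.858 1.559 -3.2
vertex 3.574 1.314 -3.199
endloop
endfacet
facet normal -0.783 -0.504 0.363
outer loop
vertex 2.858 1.559 -3.2
vertex 2.585 1.478 -3.901
vertex 3.053 0.957 -3.615
endloop
endfacet
facet normal -0.663 -0.158 -0.732
outer loop
vertex 2.585 1.478 -3.901
vertex 2.986 1.926 -4.361
vertex 3.132 1.184 -4.333
endloop
endfacet
facet normal 0.206 0.600 -0.773
outer loop
vertex 2.986 1.926 -4.361
vertex 3.507 2.283 -3.945
vertex 3.702 1.681 -4.36
endloop
endfacet
facet normal 0.847 -0.408 0.341
outer loop
vertex 3.744 1.082 -3.899
vertex 3.975 1.762 -3.659
vertex 3.574 1.314 -3.199
endloop
endfacet
facet normal 0.309 -0.878 0.366
outer loop
vertex 3.744 1.082 -3.899
vertex 3.574 1.314 -3.199
vertex 3.053 0.957 -3.615
endloop
endfacet
facet normal 0.051 -0.954 -0.296
outer loop
vertex 3.744 1.082 -3.899
vertex 3.053 0.957 -3.615
vertex 3.132 1.184 -4.333
endloop
endfacet
facet normal 0.429 -0.532 -0.730
outer loop
vertex 3.744 1.082 -3.899
vertex 3.132 1.184 -4.333
vertex 3.702 1.681 -4.36
endloop
endfacet
facet normal 0.921 -0.194 -0.336
outer loop
vertex 3.744 1.082 -3.899
vertex 3.702 1.681 -4.36
vertex 3.975 1.762 -3.659
endloop
endfacet
facet normal 0.663 0.158 0.732
outer loop
vertex 3.574 1.314 -3.199
vertex 3.975 1.762 -3.659
vertex 3.428 2.056 -3.227
endloop
endfacet
facet normal -0.206 -0.600 0.773
outer loop
vertex 3.053 0.957 -3.615
vertex 3.574 1.314 -3.199
vertex 2.858 1.559 -3.2
endloop
endfacet
facet normal -0.623 -0.723 -0.297
outer loop
vertex 3.132 1.184 -4.333
vertex 3.053 0.957 -3.615
vertex 2.585 1.478 -3.901
endloop
endfacet
facet normal -0.012 -0.040 -0.999
outer loop
vertex 3.702 1.681 -4.36
vertex 3.132 1.184 -4.333
vertex 2.986 1.926 -4.361
endloop
endfacet
facet normal 0.783 0.504 -0.363
outer loop
vertex 3.975 1.762 -3.659
vertex 3.702 1.681 -4.36
vertex 3.507 2.283 -3.945
endloop
endfacet

endsolid


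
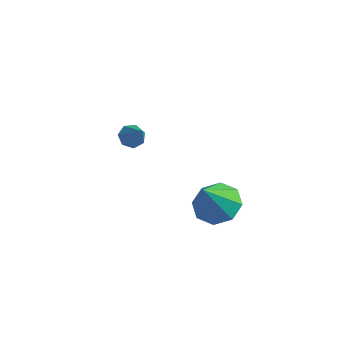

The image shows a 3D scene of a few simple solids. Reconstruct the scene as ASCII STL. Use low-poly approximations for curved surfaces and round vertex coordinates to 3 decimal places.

solid 
facet normal 0.043 0.521 -0.852
outer loop
vertex 4.831 -2.992 -3.65
vertex 3.879 -3.23 -3.844
vertex 4.338 -2.482 -3.363
endloop
endfacet
facet normal 0.663 0.242 0.708
outer loop
vertex 4.831 -2.992 -3.65
vertex 4.338 -2.482 -3.363
vertex 3.801 -4.19 -2.276
endloop
endfacet
facet normal 0.042 0.522 -0.852
outer loop
vertex 4.338 -2.482 -3.363
vertex 3.879 -3.23 -3.844
vertex 3.576 -2.411 -3.357
endloop
endfacet
facet normal 0.055 0.524 0.850
outer loop
vertex 4.338 -2.482 -3.363
vertex 3.576 -2.411 -3.357
vertex 3.801 -4.19 -2.276
endloop
endfacet
facet normal 0.043 0.522 -0.852
outer loop
vertex 3.576 -2.411 -3.357
vertex 3.879 -3.23 -3.844
vertex 2.992 -2.819 -3.637
endloop
endfacet
facet normal -0.596 0.361 0.718
outer loop
vertex 3.576 -2.411 -3.357
vertex 2.992 -2.819 -3.637
vertex 3.801 -4.19 -2.276
endloop
endfacet
facet normal 0.043 0.521 -0.852
outer loop
vertex 2.992 -2.819 -3.637
vertex 3.879 -3.23 -3.844
vertex 2.928 -3.468 -4.037
endloop
endfacet
facet normal -0.909 -0.150 0.389
outer loop
vertex 2.992 -2.819 -3.637
vertex 2.928 -3.468 -4.037
vertex 3.801 -4.19 -2.276
endloop
endfacet
facet normal 0.042 0.523 -0.852
outer loop
vertex 2.928 -3.468 -4.037
vertex 3.879 -3.23 -3.844
vertex 3.421 -3.977 -4.325
endloop
endfacet
facet normal -0.701 -0.711 0.056
outer loop
vertex 2.928 -3.468 -4.037
vertex 3.421 -3.977 -4.325
vertex 3.801 -4.19 -2.276
endloop
endfacet
facet normal 0.044 0.522 -0.852
outer loop
vertex 3.421 -3.977 -4.325
vertex 3.879 -3.23 -3.844
vertex 4.183 -4.049 -4.33
endloop
endfacet
facet normal -0.094 -0.992 -0.086
outer loop
vertex 3.421 -3.977 -4.325
vertex 4.183 -4.049 -4.33
vertex 3.801 -4.19 -2.276
endloop
endfacet
facet normal 0.043 0.522 -0.852
outer loop
vertex 4.183 -4.049 -4.33
vertex 3.879 -3.23 -3.844
vertex 4.767 -3.641 -4.051
endloop
endfacet
facet normal 0.557 -0.829 0.047
outer loop
vertex 4.183 -4.049 -4.33
vertex 4.767 -3.641 -4.051
vertex 3.801 -4.19 -2.276
endloop
endfacet
facet normal 0.043 0.522 -0.852
outer loop
vertex 4.767 -3.641 -4.051
vertex 3.879 -3.23 -3.844
vertex 4.831 -2.992 -3.65
endloop
endfacet
facet normal 0.871 -0.318 0.375
outer loop
vertex 4.767 -3.641 -4.051
vertex 4.831 -2.992 -3.65
vertex 3.801 -4.19 -2.276
endloop
endfacet
facet normal -0.570 0.352 -0.742
outer loop
vertex -0.701 -0.941 -3.929
vertex -1.177 -1.071 -3.625
vertex -0.871 -0.578 -3.626
endloop
endfacet
facet normal 0.903 0.429 -0.007
outer loop
vertex -0.701 -0.941 -3.929
vertex -0.871 -0.578 -3.626
vertex -0.403 -1.549 -2.615
endloop
endfacet
facet normal -0.569 0.351 -0.744
outer loop
vertex -0.871 -0.578 -3.626
vertex -1.177 -1.071 -3.625
vertex -1.273 -0.585 -3.322
endloop
endfacet
facet normal 0.392 0.747 0.536
outer loop
vertex -0.871 -0.578 -3.626
vertex -1.273 -0.585 -3.322
vertex -0.403 -1.549 -2.615
endloop
endfacet
facet normal -0.570 0.351 -0.743
outer loop
vertex -1.273 -0.585 -3.322
vertex -1.177 -1.071 -3.625
vertex -1.602 -0.958 -3.246
endloop
endfacet
facet normal -0.260 0.408 0.875
outer loop
vertex -1.273 -0.585 -3.322
vertex -1.602 -0.958 -3.246
vertex -0.403 -1.549 -2.615
endloop
endfacet
facet normal -0.569 0.352 -0.743
outer loop
vertex -1.602 -0.958 -3.246
vertex -1.177 -1.071 -3.625
vertex -1.611 -1.416 -3.456
endloop
endfacet
facet normal -0.563 -0.335 0.755
outer loop
vertex -1.602 -0.958 -3.246
vertex -1.611 -1.416 -3.456
vertex -0.403 -1.549 -2.615
endloop
endfacet
facet normal -0.570 0.353 -0.742
outer loop
vertex -1.611 -1.416 -3.456
vertex -1.177 -1.071 -3.625
vertex -1.294 -1.613 -3.793
endloop
endfacet
facet normal -0.287 -0.920 0.267
outer loop
vertex -1.611 -1.416 -3.456
vertex -1.294 -1.613 -3.793
vertex -0.403 -1.549 -2.615
endloop
endfacet
facet normal -0.570 0.353 -0.742
outer loop
vertex -1.294 -1.613 -3.793
vertex -1.177 -1.071 -3.625
vertex -0.889 -1.402 -4.004
endloop
endfacet
facet normal 0.358 -0.907 -0.221
outer loop
vertex -1.294 -1.613 -3.793
vertex -0.889 -1.402 -4.004
vertex -0.403 -1.549 -2.615
endloop
endfacet
facet normal -0.570 0.353 -0.742
outer loop
vertex -0.889 -1.402 -4.004
vertex -1.177 -1.071 -3.625
vertex -0.701 -0.941 -3.929
endloop
endfacet
facet normal 0.888 -0.306 -0.343
outer loop
vertex -0.889 -1.402 -4.004
vertex -0.701 -0.941 -3.929
vertex -0.403 -1.549 -2.615
endloop
endfacet

endsolid


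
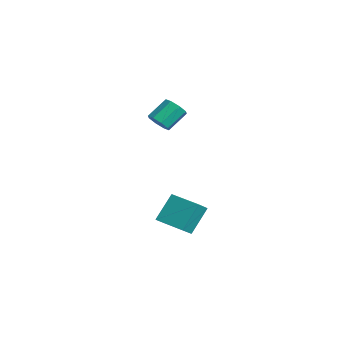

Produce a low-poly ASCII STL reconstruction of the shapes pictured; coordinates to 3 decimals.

solid 
facet normal 0.150 -0.760 -0.633
outer loop
vertex -2.39 1.082 3.204
vertex -2.663 1.517 2.617
vertex -1.96 1.394 2.931
endloop
endfacet
facet normal 0.678 -0.386 0.626
outer loop
vertex -2.39 1.082 3.204
vertex -1.96 1.394 2.931
vertex -2.624 2.268 4.19
endloop
endfacet
facet normal 0.677 -0.388 0.626
outer loop
vertex -2.624 2.268 4.19
vertex -1.96 1.394 2.931
vertex -2.194 2.579 3.918
endloop
endfacet
facet normal -0.149 0.760 0.633
outer loop
vertex -2.624 2.268 4.19
vertex -2.194 2.579 3.918
vertex -2.897 2.703 3.603
endloop
endfacet
facet normal 0.150 -0.760 -0.633
outer loop
vertex -1.96 1.394 2.931
vertex -2.663 1.517 2.617
vertex -1.942 1.778 2.474
endloop
endfacet
facet normal 0.988 0.096 0.119
outer loop
vertex -1.96 1.394 2.931
vertex -1.942 1.778 2.474
vertex -2.194 2.579 3.918
endloop
endfacet
facet normal 0.988 0.096 0.119
outer loop
vertex -2.194 2.579 3.918
vertex -1.942 1.778 2.474
vertex -2.176 2.963 3.461
endloop
endfacet
facet normal -0.149 0.760 0.633
outer loop
vertex -2.194 2.579 3.918
vertex -2.176 2.963 3.461
vertex -2.897 2.703 3.603
endloop
endfacet
facet normal 0.150 -0.760 -0.633
outer loop
vertex -1.942 1.778 2.474
vertex -2.663 1.517 2.617
vertex -2.346 2.009 2.101
endloop
endfacet
facet normal 0.720 0.522 -0.456
outer loop
vertex -1.942 1.778 2.474
vertex -2.346 2.009 2.101
vertex -2.176 2.963 3.461
endloop
endfacet
facet normal 0.721 0.522 -0.456
outer loop
vertex -2.176 2.963 3.461
vertex -2.346 2.009 2.101
vertex -2.58 3.195 3.088
endloop
endfacet
facet normal -0.149 0.759 0.634
outer loop
vertex -2.176 2.963 3.461
vertex -2.58 3.195 3.088
vertex -2.897 2.703 3.603
endloop
endfacet
facet normal 0.150 -0.760 -0.633
outer loop
vertex -2.346 2.009 2.101
vertex -2.663 1.517 2.617
vertex -2.936 1.952 2.03
endloop
endfacet
facet normal 0.030 0.643 -0.765
outer loop
vertex -2.346 2.009 2.101
vertex -2.936 1.952 2.03
vertex -2.58 3.195 3.088
endloop
endfacet
facet normal 0.031 0.643 -0.766
outer loop
vertex -2.58 3.195 3.088
vertex -2.936 1.952 2.03
vertex -3.17 3.138 3.016
endloop
endfacet
facet normal -0.151 0.759 0.633
outer loop
vertex -2.58 3.195 3.088
vertex -3.17 3.138 3.016
vertex -2.897 2.703 3.603
endloop
endfacet
facet normal 0.149 -0.760 -0.633
outer loop
vertex -2.936 1.952 2.03
vertex -2.663 1.517 2.617
vertex -3.366 1.641 2.302
endloop
endfacet
facet normal -0.676 0.387 -0.626
outer loop
vertex -2.936 1.952 2.03
vertex -3.366 1.641 2.302
vertex -3.17 3.138 3.016
endloop
endfacet
facet normal -0.678 0.387 -0.625
outer loop
vertex -3.17 3.138 3.016
vertex -3.366 1.641 2.302
vertex -3.6 2.826 3.289
endloop
endfacet
facet normal -0.150 0.760 0.633
outer loop
vertex -3.17 3.138 3.016
vertex -3.6 2.826 3.289
vertex -2.897 2.703 3.603
endloop
endfacet
facet normal 0.149 -0.760 -0.633
outer loop
vertex -3.366 1.641 2.302
vertex -2.663 1.517 2.617
vertex -3.384 1.257 2.759
endloop
endfacet
facet normal -0.988 -0.096 -0.119
outer loop
vertex -3.366 1.641 2.302
vertex -3.384 1.257 2.759
vertex -3.6 2.826 3.289
endloop
endfacet
facet normal -0.988 -0.096 -0.119
outer loop
vertex -3.6 2.826 3.289
vertex -3.384 1.257 2.759
vertex -3.618 2.442 3.746
endloop
endfacet
facet normal -0.150 0.760 0.633
outer loop
vertex -3.6 2.826 3.289
vertex -3.618 2.442 3.746
vertex -2.897 2.703 3.603
endloop
endfacet
facet normal 0.149 -0.759 -0.634
outer loop
vertex -3.384 1.257 2.759
vertex -2.663 1.517 2.617
vertex -2.98 1.025 3.132
endloop
endfacet
facet normal -0.721 -0.522 0.456
outer loop
vertex -3.384 1.257 2.759
vertex -2.98 1.025 3.132
vertex -3.618 2.442 3.746
endloop
endfacet
facet normal -0.720 -0.522 0.457
outer loop
vertex -3.618 2.442 3.746
vertex -2.98 1.025 3.132
vertex -3.214 2.211 4.119
endloop
endfacet
facet normal -0.150 0.760 0.633
outer loop
vertex -3.618 2.442 3.746
vertex -3.214 2.211 4.119
vertex -2.897 2.703 3.603
endloop
endfacet
facet normal 0.151 -0.759 -0.633
outer loop
vertex -2.98 1.025 3.132
vertex -2.663 1.517 2.617
vertex -2.39 1.082 3.204
endloop
endfacet
facet normal -0.031 -0.643 0.765
outer loop
vertex -2.98 1.025 3.132
vertex -2.39 1.082 3.204
vertex -3.214 2.211 4.119
endloop
endfacet
facet normal -0.030 -0.643 0.766
outer loop
vertex -3.214 2.211 4.119
vertex -2.39 1.082 3.204
vertex -2.624 2.268 4.19
endloop
endfacet
facet normal -0.150 0.760 0.633
outer loop
vertex -3.214 2.211 4.119
vertex -2.624 2.268 4.19
vertex -2.897 2.703 3.603
endloop
endfacet
facet normal -0.861 -0.492 0.134
outer loop
vertex -1.138 0.664 -4.125
vertex -1.558 1.827 -2.553
vertex -1.7 1.449 -4.856
endloop
endfacet
facet normal 0.210 -0.581 -0.786
outer loop
vertex -0.082 2.373 -5.107
vertex -1.138 0.664 -4.125
vertex -1.7 1.449 -4.856
endloop
endfacet
facet normal -0.860 -0.492 0.134
outer loop
vertex -1.7 1.449 -4.856
vertex -1.558 1.827 -2.553
vertex -2.12 2.612 -3.283
endloop
endfacet
facet normal -0.464 0.649 -0.603
outer loop
vertex -2.12 2.612 -3.283
vertex -0.082 2.373 -5.107
vertex -1.7 1.449 -4.856
endloop
endfacet
facet normal 0.464 -0.648 0.604
outer loop
vertex -1.138 0.664 -4.125
vertex 0.06 2.751 -2.804
vertex -1.558 1.827 -2.553
endloop
endfacet
facet normal 0.209 -0.581 -0.786
outer loop
vertex 0.48 1.588 -4.377
vertex -1.138 0.664 -4.125
vertex -0.082 2.373 -5.107
endloop
endfacet
facet normal 0.464 -0.648 0.603
outer loop
vertex 0.48 1.588 -4.377
vertex 0.06 2.751 -2.804
vertex -1.138 0.664 -4.125
endloop
endfacet
facet normal -0.210 0.581 0.786
outer loop
vertex -1.558 1.827 -2.553
vertex 0.06 2.751 -2.804
vertex -2.12 2.612 -3.283
endloop
endfacet
facet normal -0.464 0.648 -0.604
outer loop
vertex -0.502 3.536 -3.535
vertex -0.082 2.373 -5.107
vertex -2.12 2.612 -3.283
endloop
endfacet
facet normal -0.210 0.582 0.786
outer loop
vertex -2.12 2.612 -3.283
vertex 0.06 2.751 -2.804
vertex -0.502 3.536 -3.535
endloop
endfacet
facet normal 0.860 0.492 -0.134
outer loop
vertex -0.502 3.536 -3.535
vertex 0.48 1.588 -4.377
vertex -0.082 2.373 -5.107
endloop
endfacet
facet normal 0.861 0.492 -0.134
outer loop
vertex 0.06 2.751 -2.804
vertex 0.48 1.588 -4.377
vertex -0.502 3.536 -3.535
endloop
endfacet

endsolid


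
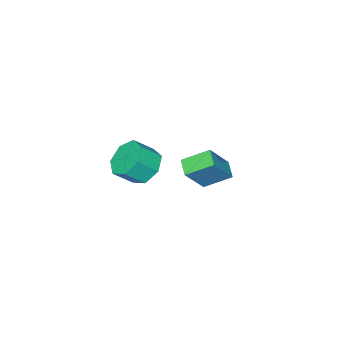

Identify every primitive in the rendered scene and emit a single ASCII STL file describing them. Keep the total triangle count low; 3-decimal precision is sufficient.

solid 
facet normal -0.530 -0.767 0.361
outer loop
vertex -3.107 0.268 -2.589
vertex -4.349 0.366 -4.204
vertex -2.151 -0.768 -3.387
endloop
endfacet
facet normal 0.609 -0.047 0.791
outer loop
vertex -1.611 0.014 -3.756
vertex -3.107 0.268 -2.589
vertex -2.151 -0.768 -3.387
endloop
endfacet
facet normal -0.530 -0.767 0.362
outer loop
vertex -2.151 -0.768 -3.387
vertex -4.349 0.366 -4.204
vertex -3.394 -0.671 -5.002
endloop
endfacet
facet normal 0.590 -0.640 -0.493
outer loop
vertex -3.394 -0.671 -5.002
vertex -1.611 0.014 -3.756
vertex -2.151 -0.768 -3.387
endloop
endfacet
facet normal -0.590 0.640 0.493
outer loop
vertex -3.107 0.268 -2.589
vertex -3.809 1.148 -4.573
vertex -4.349 0.366 -4.204
endloop
endfacet
facet normal 0.609 -0.048 0.791
outer loop
vertex -2.566 1.051 -2.958
vertex -3.107 0.268 -2.589
vertex -1.611 0.014 -3.756
endloop
endfacet
facet normal -0.590 0.640 0.493
outer loop
vertex -2.566 1.051 -2.958
vertex -3.809 1.148 -4.573
vertex -3.107 0.268 -2.589
endloop
endfacet
facet normal -0.610 0.048 -0.791
outer loop
vertex -4.349 0.366 -4.204
vertex -3.809 1.148 -4.573
vertex -3.394 -0.671 -5.002
endloop
endfacet
facet normal 0.590 -0.640 -0.493
outer loop
vertex -2.853 0.112 -5.371
vertex -1.611 0.014 -3.756
vertex -3.394 -0.671 -5.002
endloop
endfacet
facet normal -0.609 0.048 -0.792
outer loop
vertex -3.394 -0.671 -5.002
vertex -3.809 1.148 -4.573
vertex -2.853 0.112 -5.371
endloop
endfacet
facet normal 0.531 0.767 -0.361
outer loop
vertex -2.853 0.112 -5.371
vertex -2.566 1.051 -2.958
vertex -1.611 0.014 -3.756
endloop
endfacet
facet normal 0.530 0.767 -0.362
outer loop
vertex -3.809 1.148 -4.573
vertex -2.566 1.051 -2.958
vertex -2.853 0.112 -5.371
endloop
endfacet
facet normal -0.643 0.370 -0.671
outer loop
vertex 2.773 1.711 -0.689
vertex 2.029 1.017 -0.359
vertex 2.224 2.006 -0.001
endloop
endfacet
facet normal 0.487 0.873 0.014
outer loop
vertex 2.773 1.711 -0.689
vertex 2.224 2.006 -0.001
vertex 3.595 1.238 0.17
endloop
endfacet
facet normal 0.487 0.873 0.016
outer loop
vertex 3.595 1.238 0.17
vertex 2.224 2.006 -0.001
vertex 3.046 1.532 0.858
endloop
endfacet
facet normal 0.643 -0.370 0.671
outer loop
vertex 3.595 1.238 0.17
vertex 3.046 1.532 0.858
vertex 2.851 0.543 0.499
endloop
endfacet
facet normal -0.643 0.370 -0.671
outer loop
vertex 2.224 2.006 -0.001
vertex 2.029 1.017 -0.359
vertex 1.528 1.555 0.417
endloop
endfacet
facet normal -0.159 0.792 0.589
outer loop
vertex 2.224 2.006 -0.001
vertex 1.528 1.555 0.417
vertex 3.046 1.532 0.858
endloop
endfacet
facet normal -0.159 0.793 0.589
outer loop
vertex 3.046 1.532 0.858
vertex 1.528 1.555 0.417
vertex 2.35 1.082 1.276
endloop
endfacet
facet normal 0.642 -0.370 0.671
outer loop
vertex 3.046 1.532 0.858
vertex 2.35 1.082 1.276
vertex 2.851 0.543 0.499
endloop
endfacet
facet normal -0.643 0.370 -0.671
outer loop
vertex 1.528 1.555 0.417
vertex 2.029 1.017 -0.359
vertex 1.209 0.699 0.251
endloop
endfacet
facet normal -0.685 0.116 0.719
outer loop
vertex 1.528 1.555 0.417
vertex 1.209 0.699 0.251
vertex 2.35 1.082 1.276
endloop
endfacet
facet normal -0.685 0.115 0.720
outer loop
vertex 2.35 1.082 1.276
vertex 1.209 0.699 0.251
vertex 2.031 0.226 1.109
endloop
endfacet
facet normal 0.642 -0.370 0.671
outer loop
vertex 2.35 1.082 1.276
vertex 2.031 0.226 1.109
vertex 2.851 0.543 0.499
endloop
endfacet
facet normal -0.643 0.370 -0.671
outer loop
vertex 1.209 0.699 0.251
vertex 2.029 1.017 -0.359
vertex 1.508 0.082 -0.376
endloop
endfacet
facet normal -0.695 -0.650 0.308
outer loop
vertex 1.209 0.699 0.251
vertex 1.508 0.082 -0.376
vertex 2.031 0.226 1.109
endloop
endfacet
facet normal -0.695 -0.649 0.308
outer loop
vertex 2.031 0.226 1.109
vertex 1.508 0.082 -0.376
vertex 2.33 -0.391 0.483
endloop
endfacet
facet normal 0.642 -0.370 0.671
outer loop
vertex 2.031 0.226 1.109
vertex 2.33 -0.391 0.483
vertex 2.851 0.543 0.499
endloop
endfacet
facet normal -0.643 0.370 -0.671
outer loop
vertex 1.508 0.082 -0.376
vertex 2.029 1.017 -0.359
vertex 2.199 0.169 -0.99
endloop
endfacet
facet normal -0.182 -0.924 -0.335
outer loop
vertex 1.508 0.082 -0.376
vertex 2.199 0.169 -0.99
vertex 2.33 -0.391 0.483
endloop
endfacet
facet normal -0.183 -0.924 -0.335
outer loop
vertex 2.33 -0.391 0.483
vertex 2.199 0.169 -0.99
vertex 3.021 -0.305 -0.131
endloop
endfacet
facet normal 0.642 -0.370 0.671
outer loop
vertex 2.33 -0.391 0.483
vertex 3.021 -0.305 -0.131
vertex 2.851 0.543 0.499
endloop
endfacet
facet normal -0.643 0.370 -0.671
outer loop
vertex 2.199 0.169 -0.99
vertex 2.029 1.017 -0.359
vertex 2.762 0.894 -1.129
endloop
endfacet
facet normal 0.469 -0.503 -0.726
outer loop
vertex 2.199 0.169 -0.99
vertex 2.762 0.894 -1.129
vertex 3.021 -0.305 -0.131
endloop
endfacet
facet normal 0.469 -0.503 -0.726
outer loop
vertex 3.021 -0.305 -0.131
vertex 2.762 0.894 -1.129
vertex 3.584 0.42 -0.27
endloop
endfacet
facet normal 0.642 -0.370 0.671
outer loop
vertex 3.021 -0.305 -0.131
vertex 3.584 0.42 -0.27
vertex 2.851 0.543 0.499
endloop
endfacet
facet normal -0.643 0.370 -0.671
outer loop
vertex 2.762 0.894 -1.129
vertex 2.029 1.017 -0.359
vertex 2.773 1.711 -0.689
endloop
endfacet
facet normal 0.766 0.297 -0.570
outer loop
vertex 2.762 0.894 -1.129
vertex 2.773 1.711 -0.689
vertex 3.584 0.42 -0.27
endloop
endfacet
facet normal 0.766 0.296 -0.570
outer loop
vertex 3.584 0.42 -0.27
vertex 2.773 1.711 -0.689
vertex 3.595 1.238 0.17
endloop
endfacet
facet normal 0.642 -0.370 0.671
outer loop
vertex 3.584 0.42 -0.27
vertex 3.595 1.238 0.17
vertex 2.851 0.543 0.499
endloop
endfacet

endsolid


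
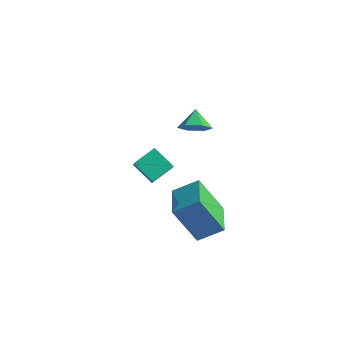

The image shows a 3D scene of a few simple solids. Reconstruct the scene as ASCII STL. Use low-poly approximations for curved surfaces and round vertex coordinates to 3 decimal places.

solid 
facet normal -0.851 0.031 0.524
outer loop
vertex -3.611 0.123 -1.986
vertex -3.247 1.232 -1.461
vertex -4.114 0.69 -2.837
endloop
endfacet
facet normal -0.284 -0.867 -0.410
outer loop
vertex -2.973 0.648 -3.539
vertex -3.611 0.123 -1.986
vertex -4.114 0.69 -2.837
endloop
endfacet
facet normal -0.851 0.032 0.524
outer loop
vertex -4.114 0.69 -2.837
vertex -3.247 1.232 -1.461
vertex -3.75 1.8 -2.313
endloop
endfacet
facet normal -0.441 0.497 -0.747
outer loop
vertex -3.75 1.8 -2.313
vertex -2.973 0.648 -3.539
vertex -4.114 0.69 -2.837
endloop
endfacet
facet normal 0.441 -0.498 0.747
outer loop
vertex -3.611 0.123 -1.986
vertex -2.106 1.19 -2.163
vertex -3.247 1.232 -1.461
endloop
endfacet
facet normal -0.284 -0.867 -0.410
outer loop
vertex -2.47 0.08 -2.687
vertex -3.611 0.123 -1.986
vertex -2.973 0.648 -3.539
endloop
endfacet
facet normal 0.440 -0.497 0.747
outer loop
vertex -2.47 0.08 -2.687
vertex -2.106 1.19 -2.163
vertex -3.611 0.123 -1.986
endloop
endfacet
facet normal 0.284 0.867 0.410
outer loop
vertex -3.247 1.232 -1.461
vertex -2.106 1.19 -2.163
vertex -3.75 1.8 -2.313
endloop
endfacet
facet normal -0.440 0.498 -0.747
outer loop
vertex -2.609 1.757 -3.014
vertex -2.973 0.648 -3.539
vertex -3.75 1.8 -2.313
endloop
endfacet
facet normal 0.284 0.867 0.410
outer loop
vertex -3.75 1.8 -2.313
vertex -2.106 1.19 -2.163
vertex -2.609 1.757 -3.014
endloop
endfacet
facet normal 0.851 -0.032 -0.524
outer loop
vertex -2.609 1.757 -3.014
vertex -2.47 0.08 -2.687
vertex -2.973 0.648 -3.539
endloop
endfacet
facet normal 0.851 -0.032 -0.524
outer loop
vertex -2.106 1.19 -2.163
vertex -2.47 0.08 -2.687
vertex -2.609 1.757 -3.014
endloop
endfacet
facet normal -0.464 -0.222 0.858
outer loop
vertex 2.091 -2.499 0.623
vertex 1.021 -1.093 0.408
vertex 1.193 -3.288 -0.067
endloop
endfacet
facet normal 0.601 -0.790 0.121
outer loop
vertex 2.199 -2.807 -1.928
vertex 2.091 -2.499 0.623
vertex 1.193 -3.288 -0.067
endloop
endfacet
facet normal -0.463 -0.222 0.858
outer loop
vertex 1.193 -3.288 -0.067
vertex 1.021 -1.093 0.408
vertex 0.123 -1.882 -0.281
endloop
endfacet
facet normal -0.651 -0.571 -0.500
outer loop
vertex 0.123 -1.882 -0.281
vertex 2.199 -2.807 -1.928
vertex 1.193 -3.288 -0.067
endloop
endfacet
facet normal 0.651 0.572 0.500
outer loop
vertex 2.091 -2.499 0.623
vertex 2.027 -0.612 -1.453
vertex 1.021 -1.093 0.408
endloop
endfacet
facet normal 0.601 -0.790 0.121
outer loop
vertex 3.097 -2.018 -1.239
vertex 2.091 -2.499 0.623
vertex 2.199 -2.807 -1.928
endloop
endfacet
facet normal 0.651 0.572 0.499
outer loop
vertex 3.097 -2.018 -1.239
vertex 2.027 -0.612 -1.453
vertex 2.091 -2.499 0.623
endloop
endfacet
facet normal -0.601 0.790 -0.121
outer loop
vertex 1.021 -1.093 0.408
vertex 2.027 -0.612 -1.453
vertex 0.123 -1.882 -0.281
endloop
endfacet
facet normal -0.651 -0.572 -0.499
outer loop
vertex 1.129 -1.401 -2.143
vertex 2.199 -2.807 -1.928
vertex 0.123 -1.882 -0.281
endloop
endfacet
facet normal -0.601 0.790 -0.121
outer loop
vertex 0.123 -1.882 -0.281
vertex 2.027 -0.612 -1.453
vertex 1.129 -1.401 -2.143
endloop
endfacet
facet normal 0.464 0.222 -0.858
outer loop
vertex 1.129 -1.401 -2.143
vertex 3.097 -2.018 -1.239
vertex 2.199 -2.807 -1.928
endloop
endfacet
facet normal 0.464 0.222 -0.858
outer loop
vertex 2.027 -0.612 -1.453
vertex 3.097 -2.018 -1.239
vertex 1.129 -1.401 -2.143
endloop
endfacet
facet normal 0.456 -0.668 -0.588
outer loop
vertex 0.891 -0.678 3.937
vertex 0.37 -0.537 3.373
vertex 1.028 -0.12 3.41
endloop
endfacet
facet normal 0.471 0.542 0.696
outer loop
vertex 0.891 -0.678 3.937
vertex 1.028 -0.12 3.41
vertex -0.09 0.137 3.967
endloop
endfacet
facet normal 0.457 -0.669 -0.587
outer loop
vertex 1.028 -0.12 3.41
vertex 0.37 -0.537 3.373
vertex 0.508 0.02 2.846
endloop
endfacet
facet normal 0.235 0.972 0.024
outer loop
vertex 1.028 -0.12 3.41
vertex 0.508 0.02 2.846
vertex -0.09 0.137 3.967
endloop
endfacet
facet normal 0.457 -0.669 -0.587
outer loop
vertex 0.508 0.02 2.846
vertex 0.37 -0.537 3.373
vertex -0.15 -0.397 2.809
endloop
endfacet
facet normal -0.489 0.802 -0.344
outer loop
vertex 0.508 0.02 2.846
vertex -0.15 -0.397 2.809
vertex -0.09 0.137 3.967
endloop
endfacet
facet normal 0.457 -0.668 -0.587
outer loop
vertex -0.15 -0.397 2.809
vertex 0.37 -0.537 3.373
vertex -0.288 -0.955 3.337
endloop
endfacet
facet normal -0.978 0.202 -0.042
outer loop
vertex -0.15 -0.397 2.809
vertex -0.288 -0.955 3.337
vertex -0.09 0.137 3.967
endloop
endfacet
facet normal 0.457 -0.668 -0.588
outer loop
vertex -0.288 -0.955 3.337
vertex 0.37 -0.537 3.373
vertex 0.233 -1.095 3.901
endloop
endfacet
facet normal -0.743 -0.228 0.629
outer loop
vertex -0.288 -0.955 3.337
vertex 0.233 -1.095 3.901
vertex -0.09 0.137 3.967
endloop
endfacet
facet normal 0.456 -0.668 -0.588
outer loop
vertex 0.233 -1.095 3.901
vertex 0.37 -0.537 3.373
vertex 0.891 -0.678 3.937
endloop
endfacet
facet normal -0.018 -0.058 0.998
outer loop
vertex 0.233 -1.095 3.901
vertex 0.891 -0.678 3.937
vertex -0.09 0.137 3.967
endloop
endfacet

endsolid


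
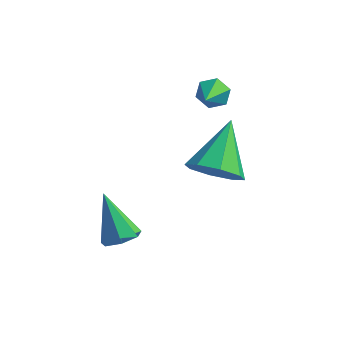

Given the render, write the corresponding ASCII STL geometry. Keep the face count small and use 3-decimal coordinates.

solid 
facet normal 0.009 -0.848 -0.530
outer loop
vertex 0.529 -0.429 -0.128
vertex 0.19 0.084 -0.954
vertex 1.118 -0.146 -0.57
endloop
endfacet
facet normal 0.601 -0.004 0.799
outer loop
vertex 0.529 -0.429 -0.128
vertex 1.118 -0.146 -0.57
vertex 0.17 1.856 0.154
endloop
endfacet
facet normal 0.009 -0.848 -0.531
outer loop
vertex 1.118 -0.146 -0.57
vertex 0.19 0.084 -0.954
vertex 1.163 0.272 -1.237
endloop
endfacet
facet normal 0.905 0.331 0.269
outer loop
vertex 1.118 -0.146 -0.57
vertex 1.163 0.272 -1.237
vertex 0.17 1.856 0.154
endloop
endfacet
facet normal 0.009 -0.847 -0.531
outer loop
vertex 1.163 0.272 -1.237
vertex 0.19 0.084 -0.954
vertex 0.638 0.58 -1.738
endloop
endfacet
facet normal 0.675 0.678 -0.290
outer loop
vertex 1.163 0.272 -1.237
vertex 0.638 0.58 -1.738
vertex 0.17 1.856 0.154
endloop
endfacet
facet normal 0.011 -0.848 -0.530
outer loop
vertex 0.638 0.58 -1.738
vertex 0.19 0.084 -0.954
vertex -0.149 0.597 -1.781
endloop
endfacet
facet normal 0.048 0.834 -0.550
outer loop
vertex 0.638 0.58 -1.738
vertex -0.149 0.597 -1.781
vertex 0.17 1.856 0.154
endloop
endfacet
facet normal 0.010 -0.848 -0.530
outer loop
vertex -0.149 0.597 -1.781
vertex 0.19 0.084 -0.954
vertex -0.737 0.314 -1.339
endloop
endfacet
facet normal -0.610 0.706 -0.359
outer loop
vertex -0.149 0.597 -1.781
vertex -0.737 0.314 -1.339
vertex 0.17 1.856 0.154
endloop
endfacet
facet normal 0.010 -0.848 -0.531
outer loop
vertex -0.737 0.314 -1.339
vertex 0.19 0.084 -0.954
vertex -0.782 -0.104 -0.672
endloop
endfacet
facet normal -0.913 0.371 0.171
outer loop
vertex -0.737 0.314 -1.339
vertex -0.782 -0.104 -0.672
vertex 0.17 1.856 0.154
endloop
endfacet
facet normal 0.010 -0.848 -0.530
outer loop
vertex -0.782 -0.104 -0.672
vertex 0.19 0.084 -0.954
vertex -0.258 -0.411 -0.17
endloop
endfacet
facet normal -0.684 0.025 0.729
outer loop
vertex -0.782 -0.104 -0.672
vertex -0.258 -0.411 -0.17
vertex 0.17 1.856 0.154
endloop
endfacet
facet normal 0.009 -0.848 -0.530
outer loop
vertex -0.258 -0.411 -0.17
vertex 0.19 0.084 -0.954
vertex 0.529 -0.429 -0.128
endloop
endfacet
facet normal -0.056 -0.131 0.990
outer loop
vertex -0.258 -0.411 -0.17
vertex 0.529 -0.429 -0.128
vertex 0.17 1.856 0.154
endloop
endfacet
facet normal -0.067 0.849 -0.525
outer loop
vertex 0.169 1.261 1.606
vertex -0.331 1.406 1.904
vertex 0.204 1.578 2.114
endloop
endfacet
facet normal 0.944 -0.304 0.125
outer loop
vertex 0.169 1.261 1.606
vertex 0.204 1.578 2.114
vertex -0.249 0.354 2.556
endloop
endfacet
facet normal -0.067 0.849 -0.524
outer loop
vertex 0.204 1.578 2.114
vertex -0.331 1.406 1.904
vertex -0.296 1.723 2.413
endloop
endfacet
facet normal 0.533 0.106 0.840
outer loop
vertex 0.204 1.578 2.114
vertex -0.296 1.723 2.413
vertex -0.249 0.354 2.556
endloop
endfacet
facet normal -0.067 0.849 -0.524
outer loop
vertex -0.296 1.723 2.413
vertex -0.331 1.406 1.904
vertex -0.831 1.551 2.203
endloop
endfacet
facet normal -0.387 0.083 0.918
outer loop
vertex -0.296 1.723 2.413
vertex -0.831 1.551 2.203
vertex -0.249 0.354 2.556
endloop
endfacet
facet normal -0.067 0.849 -0.524
outer loop
vertex -0.831 1.551 2.203
vertex -0.331 1.406 1.904
vertex -0.866 1.234 1.694
endloop
endfacet
facet normal -0.893 -0.352 0.280
outer loop
vertex -0.831 1.551 2.203
vertex -0.866 1.234 1.694
vertex -0.249 0.354 2.556
endloop
endfacet
facet normal -0.067 0.849 -0.525
outer loop
vertex -0.866 1.234 1.694
vertex -0.331 1.406 1.904
vertex -0.366 1.089 1.396
endloop
endfacet
facet normal -0.480 -0.762 -0.434
outer loop
vertex -0.866 1.234 1.694
vertex -0.366 1.089 1.396
vertex -0.249 0.354 2.556
endloop
endfacet
facet normal -0.067 0.849 -0.525
outer loop
vertex -0.366 1.089 1.396
vertex -0.331 1.406 1.904
vertex 0.169 1.261 1.606
endloop
endfacet
facet normal 0.438 -0.739 -0.512
outer loop
vertex -0.366 1.089 1.396
vertex 0.169 1.261 1.606
vertex -0.249 0.354 2.556
endloop
endfacet
facet normal 0.468 -0.385 -0.795
outer loop
vertex -1.417 -2.824 -2.016
vertex -2.006 -2.768 -2.39
vertex -1.492 -2.3 -2.314
endloop
endfacet
facet normal 0.672 0.436 0.598
outer loop
vertex -1.417 -2.824 -2.016
vertex -1.492 -2.3 -2.314
vertex -2.854 -2.072 -0.95
endloop
endfacet
facet normal 0.468 -0.385 -0.796
outer loop
vertex -1.492 -2.3 -2.314
vertex -2.006 -2.768 -2.39
vertex -1.954 -2.128 -2.669
endloop
endfacet
facet normal 0.271 0.956 0.111
outer loop
vertex -1.492 -2.3 -2.314
vertex -1.954 -2.128 -2.669
vertex -2.854 -2.072 -0.95
endloop
endfacet
facet normal 0.468 -0.385 -0.795
outer loop
vertex -1.954 -2.128 -2.669
vertex -2.006 -2.768 -2.39
vertex -2.456 -2.439 -2.814
endloop
endfacet
facet normal -0.452 0.852 -0.264
outer loop
vertex -1.954 -2.128 -2.669
vertex -2.456 -2.439 -2.814
vertex -2.854 -2.072 -0.95
endloop
endfacet
facet normal 0.467 -0.386 -0.795
outer loop
vertex -2.456 -2.439 -2.814
vertex -2.006 -2.768 -2.39
vertex -2.619 -2.997 -2.639
endloop
endfacet
facet normal -0.949 0.201 -0.242
outer loop
vertex -2.456 -2.439 -2.814
vertex -2.619 -2.997 -2.639
vertex -2.854 -2.072 -0.95
endloop
endfacet
facet normal 0.467 -0.386 -0.796
outer loop
vertex -2.619 -2.997 -2.639
vertex -2.006 -2.768 -2.39
vertex -2.321 -3.383 -2.277
endloop
endfacet
facet normal -0.848 -0.506 0.159
outer loop
vertex -2.619 -2.997 -2.639
vertex -2.321 -3.383 -2.277
vertex -2.854 -2.072 -0.95
endloop
endfacet
facet normal 0.467 -0.386 -0.796
outer loop
vertex -2.321 -3.383 -2.277
vertex -2.006 -2.768 -2.39
vertex -1.786 -3.306 -2.0
endloop
endfacet
facet normal -0.224 -0.737 0.638
outer loop
vertex -2.321 -3.383 -2.277
vertex -1.786 -3.306 -2.0
vertex -2.854 -2.072 -0.95
endloop
endfacet
facet normal 0.468 -0.385 -0.795
outer loop
vertex -1.786 -3.306 -2.0
vertex -2.006 -2.768 -2.39
vertex -1.417 -2.824 -2.016
endloop
endfacet
facet normal 0.452 -0.318 0.833
outer loop
vertex -1.786 -3.306 -2.0
vertex -1.417 -2.824 -2.016
vertex -2.854 -2.072 -0.95
endloop
endfacet

endsolid


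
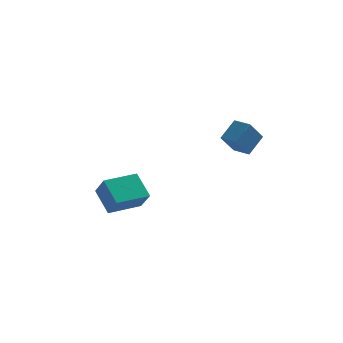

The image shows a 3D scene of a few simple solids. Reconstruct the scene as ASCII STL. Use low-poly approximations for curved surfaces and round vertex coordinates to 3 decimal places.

solid 
facet normal -0.389 -0.630 -0.673
outer loop
vertex 2.549 -4.299 1.171
vertex 1.62 -3.749 1.193
vertex 3.089 -3.336 -0.042
endloop
endfacet
facet normal 0.861 -0.509 -0.021
outer loop
vertex 3.66 -2.411 0.947
vertex 2.549 -4.299 1.171
vertex 3.089 -3.336 -0.042
endloop
endfacet
facet normal -0.388 -0.630 -0.673
outer loop
vertex 3.089 -3.336 -0.042
vertex 1.62 -3.749 1.193
vertex 2.16 -2.787 -0.02
endloop
endfacet
facet normal 0.329 0.587 -0.739
outer loop
vertex 2.16 -2.787 -0.02
vertex 3.66 -2.411 0.947
vertex 3.089 -3.336 -0.042
endloop
endfacet
facet normal -0.330 -0.587 0.739
outer loop
vertex 2.549 -4.299 1.171
vertex 2.191 -2.824 2.182
vertex 1.62 -3.749 1.193
endloop
endfacet
facet normal 0.861 -0.509 -0.020
outer loop
vertex 3.12 -3.373 2.16
vertex 2.549 -4.299 1.171
vertex 3.66 -2.411 0.947
endloop
endfacet
facet normal -0.329 -0.587 0.740
outer loop
vertex 3.12 -3.373 2.16
vertex 2.191 -2.824 2.182
vertex 2.549 -4.299 1.171
endloop
endfacet
facet normal -0.860 0.509 0.021
outer loop
vertex 1.62 -3.749 1.193
vertex 2.191 -2.824 2.182
vertex 2.16 -2.787 -0.02
endloop
endfacet
facet normal 0.330 0.587 -0.740
outer loop
vertex 2.731 -1.861 0.969
vertex 3.66 -2.411 0.947
vertex 2.16 -2.787 -0.02
endloop
endfacet
facet normal -0.861 0.509 0.021
outer loop
vertex 2.16 -2.787 -0.02
vertex 2.191 -2.824 2.182
vertex 2.731 -1.861 0.969
endloop
endfacet
facet normal 0.389 0.630 0.673
outer loop
vertex 2.731 -1.861 0.969
vertex 3.12 -3.373 2.16
vertex 3.66 -2.411 0.947
endloop
endfacet
facet normal 0.388 0.630 0.673
outer loop
vertex 2.191 -2.824 2.182
vertex 3.12 -3.373 2.16
vertex 2.731 -1.861 0.969
endloop
endfacet
facet normal -0.730 -0.682 -0.042
outer loop
vertex -4.591 -4.353 -2.234
vertex -5.275 -3.548 -3.396
vertex -3.655 -5.282 -3.429
endloop
endfacet
facet normal 0.436 -0.512 0.740
outer loop
vertex -2.165 -3.892 -3.344
vertex -4.591 -4.353 -2.234
vertex -3.655 -5.282 -3.429
endloop
endfacet
facet normal -0.730 -0.682 -0.042
outer loop
vertex -3.655 -5.282 -3.429
vertex -5.275 -3.548 -3.396
vertex -4.339 -4.478 -4.591
endloop
endfacet
facet normal 0.526 -0.523 -0.671
outer loop
vertex -4.339 -4.478 -4.591
vertex -2.165 -3.892 -3.344
vertex -3.655 -5.282 -3.429
endloop
endfacet
facet normal -0.526 0.522 0.671
outer loop
vertex -4.591 -4.353 -2.234
vertex -3.785 -2.158 -3.311
vertex -5.275 -3.548 -3.396
endloop
endfacet
facet normal 0.436 -0.512 0.740
outer loop
vertex -3.101 -2.962 -2.149
vertex -4.591 -4.353 -2.234
vertex -2.165 -3.892 -3.344
endloop
endfacet
facet normal -0.526 0.522 0.671
outer loop
vertex -3.101 -2.962 -2.149
vertex -3.785 -2.158 -3.311
vertex -4.591 -4.353 -2.234
endloop
endfacet
facet normal -0.436 0.512 -0.740
outer loop
vertex -5.275 -3.548 -3.396
vertex -3.785 -2.158 -3.311
vertex -4.339 -4.478 -4.591
endloop
endfacet
facet normal 0.526 -0.522 -0.671
outer loop
vertex -2.849 -3.087 -4.506
vertex -2.165 -3.892 -3.344
vertex -4.339 -4.478 -4.591
endloop
endfacet
facet normal -0.436 0.512 -0.740
outer loop
vertex -4.339 -4.478 -4.591
vertex -3.785 -2.158 -3.311
vertex -2.849 -3.087 -4.506
endloop
endfacet
facet normal 0.731 0.681 0.042
outer loop
vertex -2.849 -3.087 -4.506
vertex -3.101 -2.962 -2.149
vertex -2.165 -3.892 -3.344
endloop
endfacet
facet normal 0.730 0.682 0.042
outer loop
vertex -3.785 -2.158 -3.311
vertex -3.101 -2.962 -2.149
vertex -2.849 -3.087 -4.506
endloop
endfacet

endsolid
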